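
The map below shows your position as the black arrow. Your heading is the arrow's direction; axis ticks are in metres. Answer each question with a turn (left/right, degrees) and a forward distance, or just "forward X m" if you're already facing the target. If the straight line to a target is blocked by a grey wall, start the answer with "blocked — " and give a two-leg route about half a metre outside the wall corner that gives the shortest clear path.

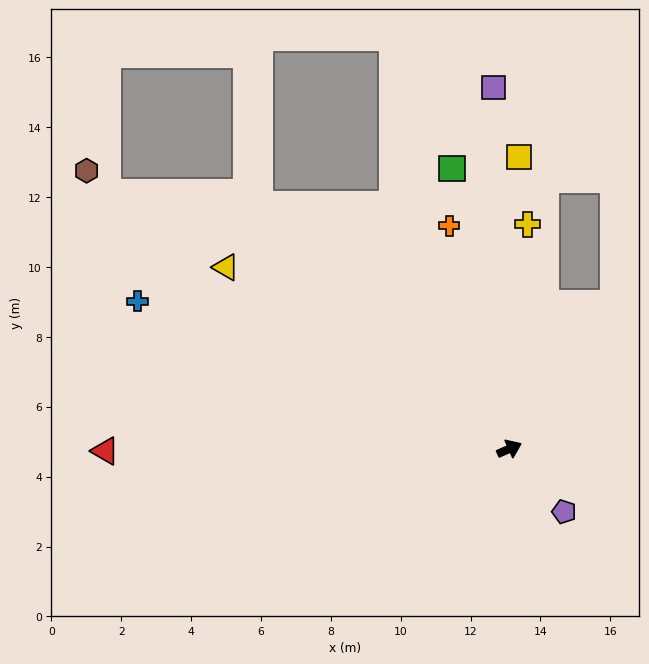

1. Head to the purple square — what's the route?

turn left 69°, forward 10.3 m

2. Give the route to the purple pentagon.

turn right 73°, forward 2.4 m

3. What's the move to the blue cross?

turn left 134°, forward 11.5 m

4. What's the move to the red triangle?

turn left 156°, forward 11.6 m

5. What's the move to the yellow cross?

turn left 61°, forward 6.4 m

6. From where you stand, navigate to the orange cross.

turn left 81°, forward 6.6 m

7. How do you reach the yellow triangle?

turn left 123°, forward 9.6 m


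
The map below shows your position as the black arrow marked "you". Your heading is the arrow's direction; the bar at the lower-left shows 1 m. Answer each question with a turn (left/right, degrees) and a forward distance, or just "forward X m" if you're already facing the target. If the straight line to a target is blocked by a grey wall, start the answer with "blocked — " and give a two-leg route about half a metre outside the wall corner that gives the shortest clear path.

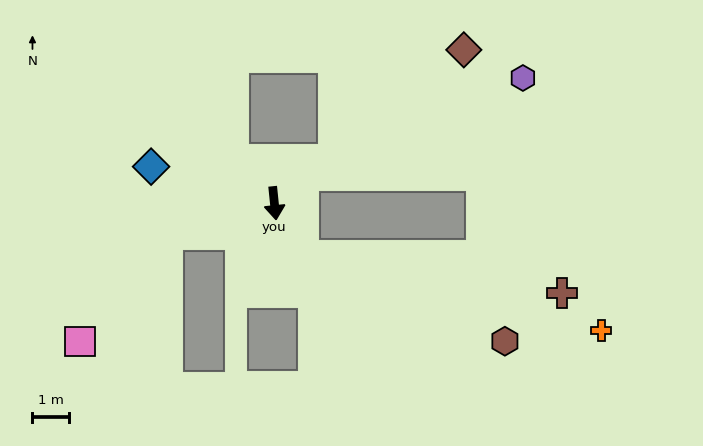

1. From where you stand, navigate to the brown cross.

blocked — turn left 24°, forward 1.6 m, then turn left 52°, forward 7.2 m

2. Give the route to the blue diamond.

turn right 112°, forward 3.5 m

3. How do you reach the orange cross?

blocked — turn left 24°, forward 1.6 m, then turn left 46°, forward 8.4 m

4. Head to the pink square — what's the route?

blocked — turn right 79°, forward 3.1 m, then turn left 34°, forward 3.8 m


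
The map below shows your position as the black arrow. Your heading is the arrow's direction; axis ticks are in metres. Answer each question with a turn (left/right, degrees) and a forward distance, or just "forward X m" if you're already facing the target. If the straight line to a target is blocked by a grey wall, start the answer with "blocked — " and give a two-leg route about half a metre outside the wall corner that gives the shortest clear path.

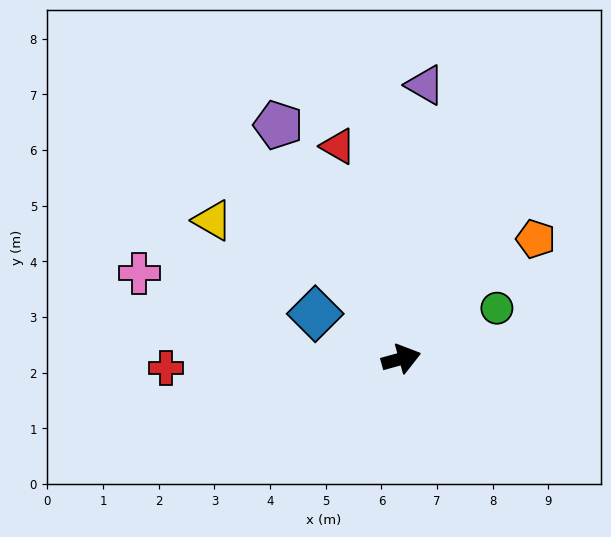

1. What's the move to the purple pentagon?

turn left 102°, forward 4.7 m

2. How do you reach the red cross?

turn left 167°, forward 4.2 m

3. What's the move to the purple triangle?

turn left 70°, forward 4.9 m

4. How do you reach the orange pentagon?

turn left 26°, forward 3.2 m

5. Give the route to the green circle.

turn left 12°, forward 1.9 m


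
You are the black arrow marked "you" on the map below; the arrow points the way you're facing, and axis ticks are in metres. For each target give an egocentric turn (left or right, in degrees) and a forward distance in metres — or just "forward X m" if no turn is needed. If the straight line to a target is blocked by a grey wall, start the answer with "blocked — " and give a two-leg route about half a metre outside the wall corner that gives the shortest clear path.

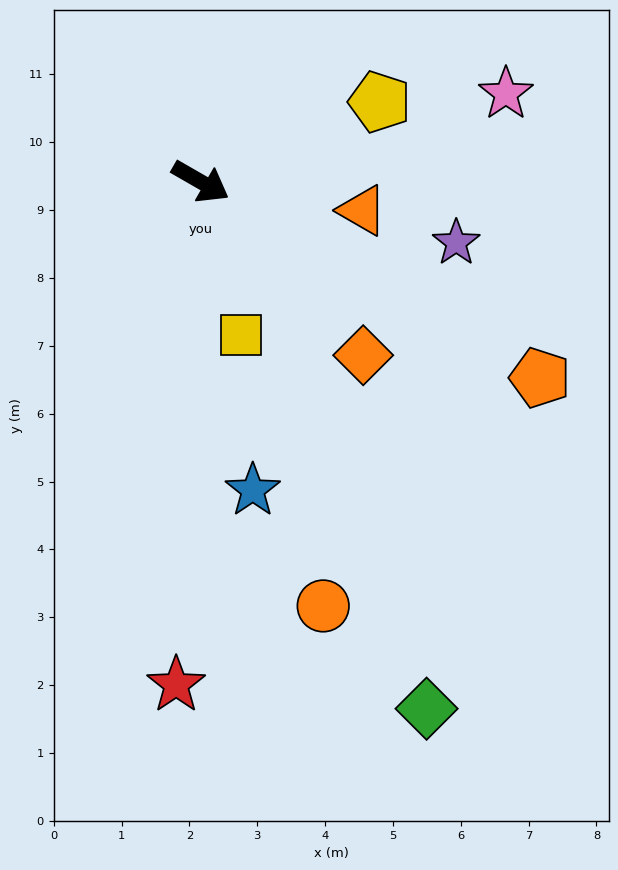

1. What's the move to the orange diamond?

turn right 17°, forward 3.5 m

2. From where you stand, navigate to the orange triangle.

turn left 20°, forward 2.4 m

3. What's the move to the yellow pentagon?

turn left 54°, forward 2.9 m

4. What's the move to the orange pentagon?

forward 5.8 m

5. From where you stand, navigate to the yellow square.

turn right 45°, forward 2.3 m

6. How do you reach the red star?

turn right 63°, forward 7.4 m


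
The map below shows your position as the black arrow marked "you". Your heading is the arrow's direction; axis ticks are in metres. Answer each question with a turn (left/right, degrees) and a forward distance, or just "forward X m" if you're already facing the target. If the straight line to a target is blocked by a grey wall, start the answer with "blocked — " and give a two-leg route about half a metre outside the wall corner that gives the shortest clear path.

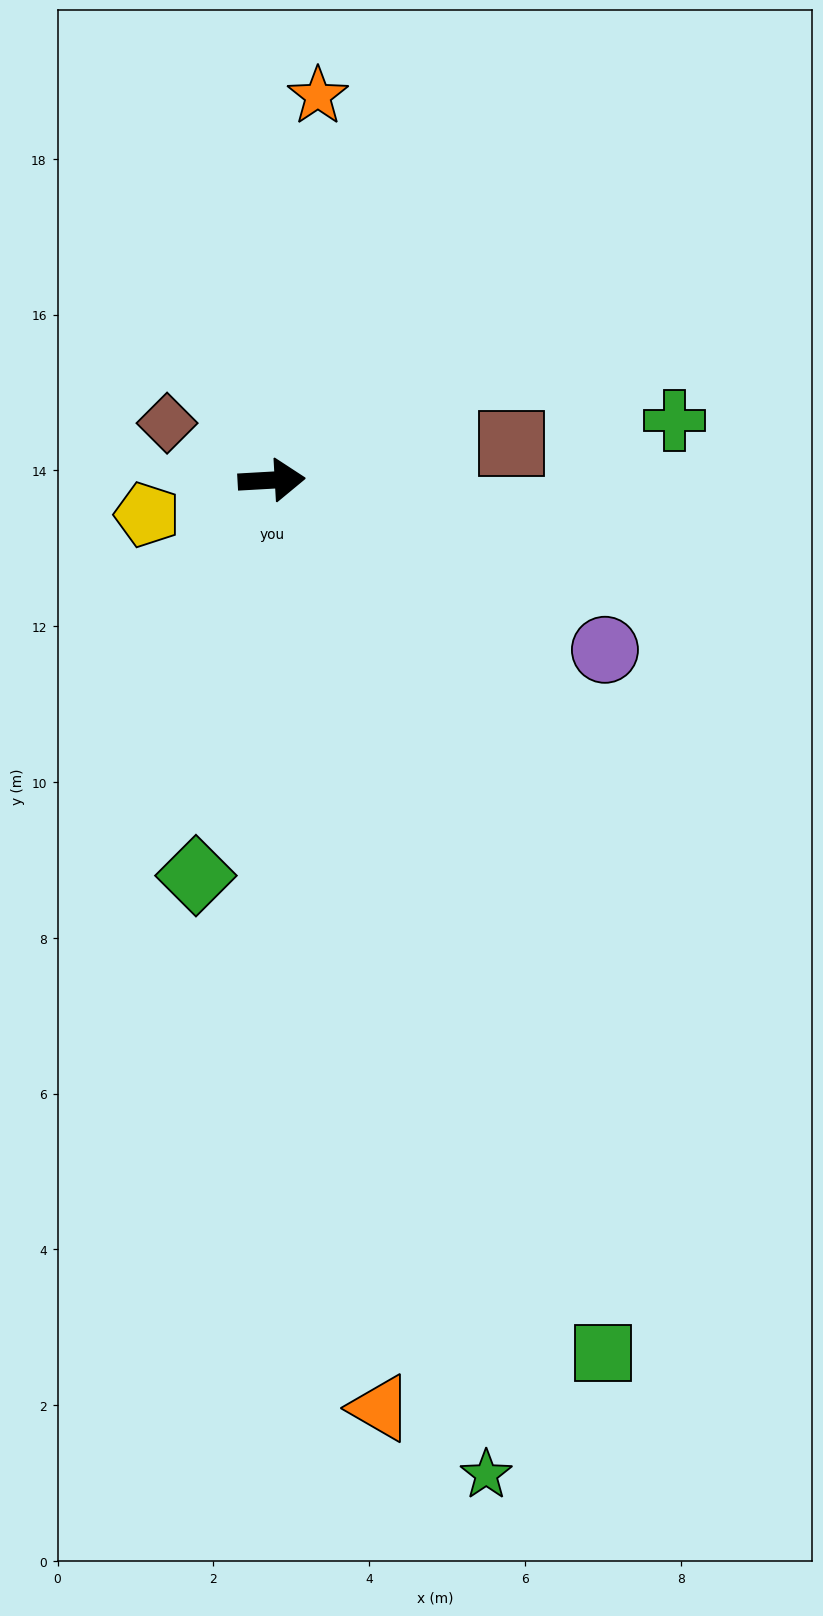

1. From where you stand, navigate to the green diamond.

turn right 104°, forward 5.2 m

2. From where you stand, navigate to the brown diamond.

turn left 148°, forward 1.5 m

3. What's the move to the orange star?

turn left 80°, forward 5.0 m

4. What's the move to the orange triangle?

turn right 87°, forward 12.0 m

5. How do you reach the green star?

turn right 81°, forward 13.1 m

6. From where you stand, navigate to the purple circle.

turn right 30°, forward 4.8 m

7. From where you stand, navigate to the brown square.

turn left 5°, forward 3.1 m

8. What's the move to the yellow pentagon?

turn right 168°, forward 1.7 m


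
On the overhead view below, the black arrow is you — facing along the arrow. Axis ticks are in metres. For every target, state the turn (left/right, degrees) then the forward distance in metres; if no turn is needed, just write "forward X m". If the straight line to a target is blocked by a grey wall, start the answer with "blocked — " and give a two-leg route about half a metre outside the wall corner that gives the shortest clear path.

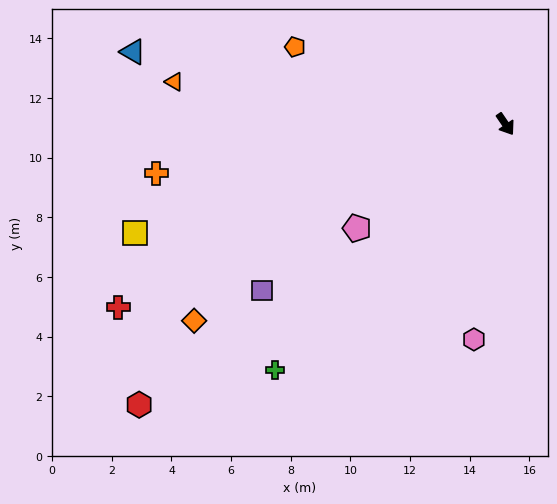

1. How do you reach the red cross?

turn right 99°, forward 14.4 m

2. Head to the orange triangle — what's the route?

turn right 132°, forward 11.2 m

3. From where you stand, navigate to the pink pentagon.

turn right 89°, forward 6.1 m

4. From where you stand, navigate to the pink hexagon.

turn right 43°, forward 7.3 m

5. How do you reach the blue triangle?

turn right 135°, forward 12.7 m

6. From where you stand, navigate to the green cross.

turn right 77°, forward 11.3 m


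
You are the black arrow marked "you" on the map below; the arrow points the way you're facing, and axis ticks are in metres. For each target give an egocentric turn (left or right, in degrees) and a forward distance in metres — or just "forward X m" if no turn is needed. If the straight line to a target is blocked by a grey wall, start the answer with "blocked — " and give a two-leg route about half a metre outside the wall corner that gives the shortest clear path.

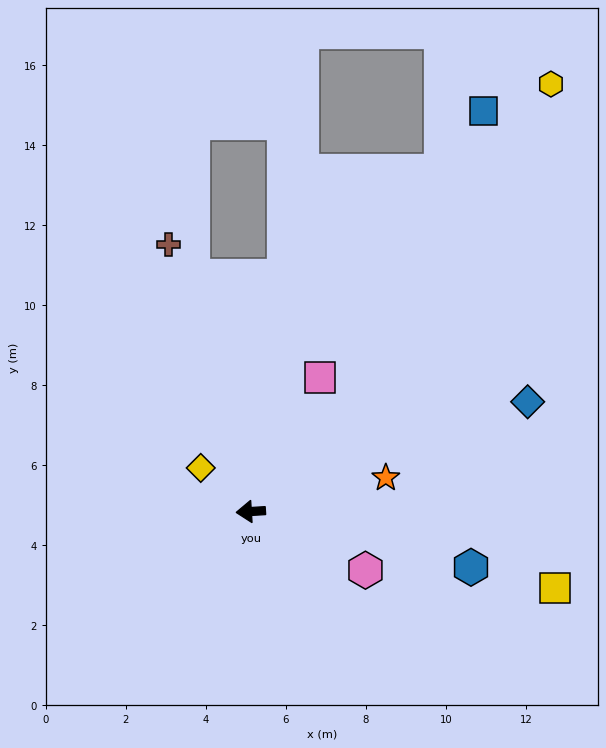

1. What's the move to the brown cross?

turn right 76°, forward 7.0 m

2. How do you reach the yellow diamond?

turn right 45°, forward 1.7 m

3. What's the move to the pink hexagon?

turn left 149°, forward 3.2 m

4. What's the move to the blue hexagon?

turn left 162°, forward 5.7 m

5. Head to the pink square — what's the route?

turn right 121°, forward 3.8 m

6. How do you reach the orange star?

turn right 170°, forward 3.5 m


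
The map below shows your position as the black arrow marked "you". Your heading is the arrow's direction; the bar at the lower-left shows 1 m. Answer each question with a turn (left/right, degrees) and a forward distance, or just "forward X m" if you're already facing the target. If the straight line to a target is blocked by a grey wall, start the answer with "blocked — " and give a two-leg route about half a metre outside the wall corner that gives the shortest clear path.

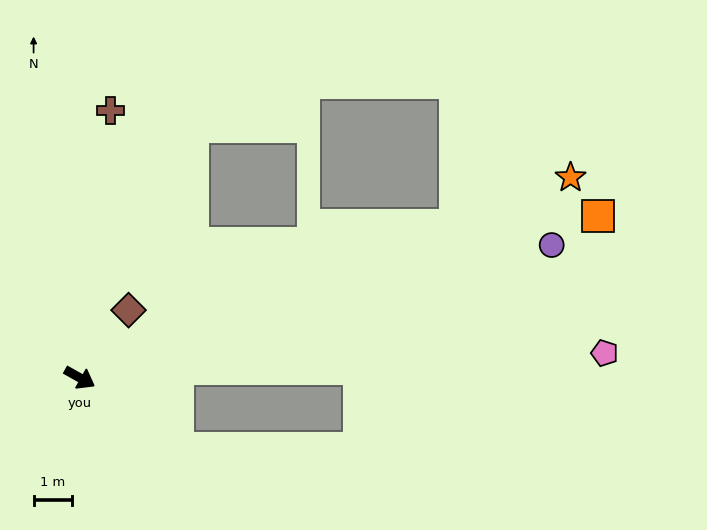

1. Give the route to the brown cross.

turn left 113°, forward 6.9 m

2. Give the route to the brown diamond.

turn left 84°, forward 2.2 m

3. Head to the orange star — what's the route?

turn left 52°, forward 13.7 m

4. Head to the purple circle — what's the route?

turn left 45°, forward 12.7 m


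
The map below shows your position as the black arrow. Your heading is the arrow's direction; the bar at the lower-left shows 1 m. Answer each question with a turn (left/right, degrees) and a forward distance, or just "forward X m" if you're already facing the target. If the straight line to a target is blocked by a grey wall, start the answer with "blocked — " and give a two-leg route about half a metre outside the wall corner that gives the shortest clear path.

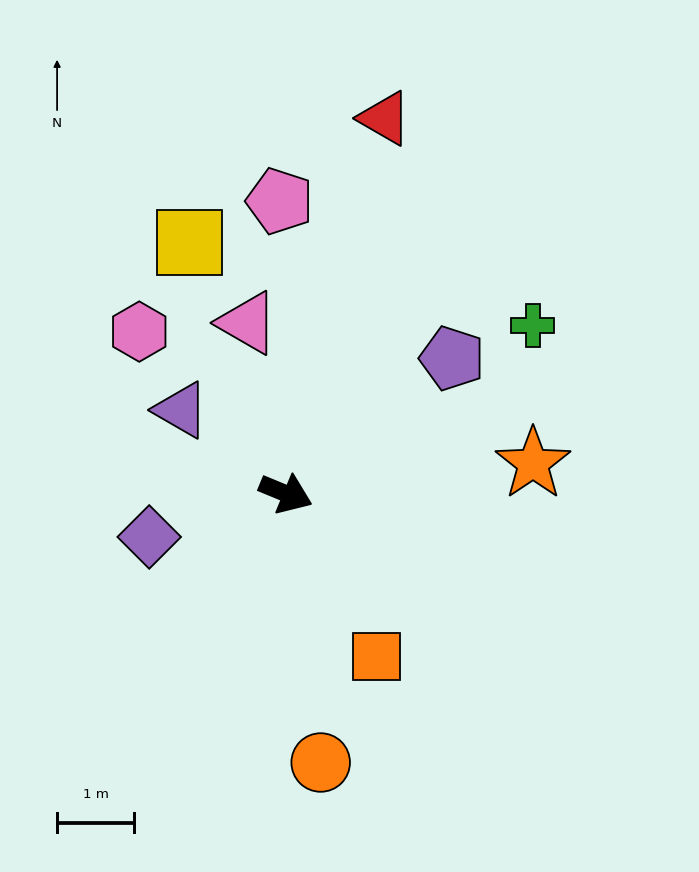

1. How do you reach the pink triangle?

turn left 125°, forward 2.3 m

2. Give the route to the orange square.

turn right 38°, forward 2.4 m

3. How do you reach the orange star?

turn left 29°, forward 3.2 m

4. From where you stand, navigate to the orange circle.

turn right 60°, forward 3.5 m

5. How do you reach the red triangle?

turn left 98°, forward 5.0 m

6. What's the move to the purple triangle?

turn left 164°, forward 1.7 m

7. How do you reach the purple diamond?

turn right 140°, forward 1.9 m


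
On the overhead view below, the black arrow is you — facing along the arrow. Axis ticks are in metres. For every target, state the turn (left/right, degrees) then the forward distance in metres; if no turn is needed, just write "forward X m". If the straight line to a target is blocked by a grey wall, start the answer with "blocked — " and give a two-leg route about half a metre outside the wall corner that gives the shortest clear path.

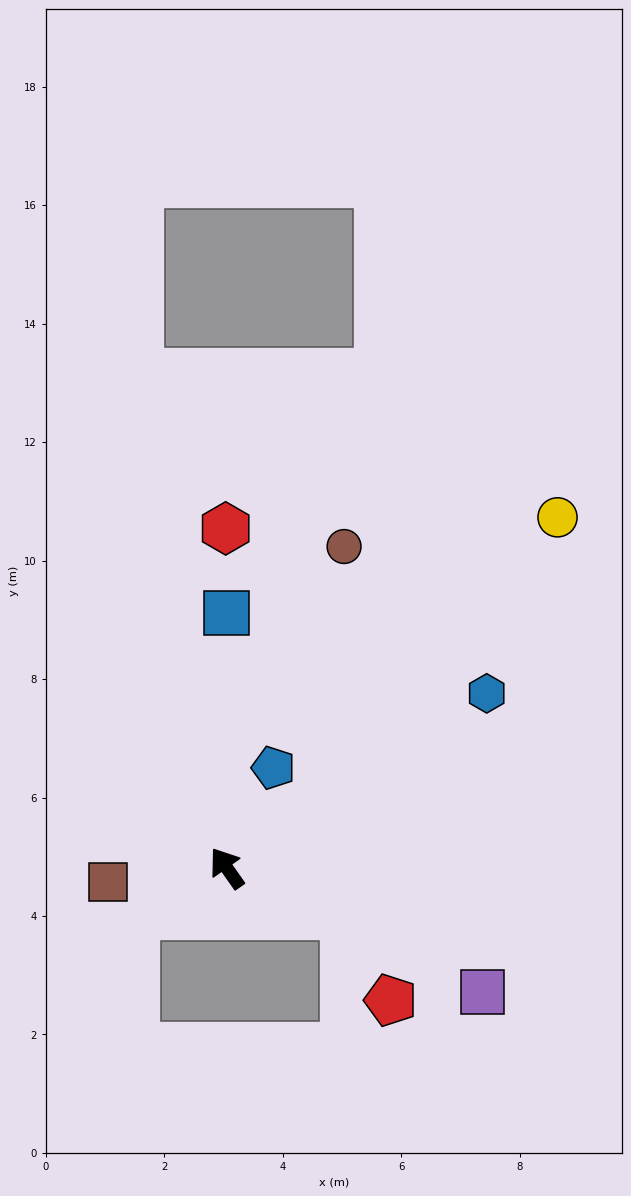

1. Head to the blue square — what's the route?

turn right 35°, forward 4.3 m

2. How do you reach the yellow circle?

turn right 78°, forward 8.1 m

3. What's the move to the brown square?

turn left 62°, forward 2.0 m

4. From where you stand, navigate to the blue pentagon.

turn right 60°, forward 1.9 m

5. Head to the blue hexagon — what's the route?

turn right 91°, forward 5.3 m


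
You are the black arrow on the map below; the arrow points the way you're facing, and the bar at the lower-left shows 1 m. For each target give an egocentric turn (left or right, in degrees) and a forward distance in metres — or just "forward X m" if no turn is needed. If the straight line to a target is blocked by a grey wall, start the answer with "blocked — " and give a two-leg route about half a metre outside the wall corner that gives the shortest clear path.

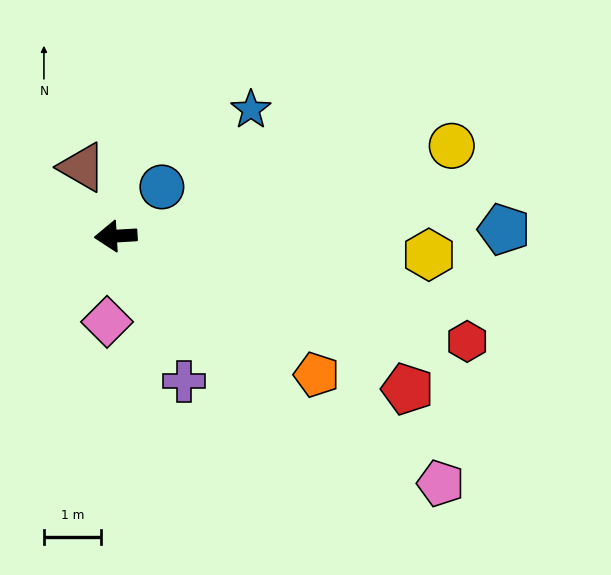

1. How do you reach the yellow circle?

turn right 168°, forward 6.1 m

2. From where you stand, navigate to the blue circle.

turn right 137°, forward 1.2 m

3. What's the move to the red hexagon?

turn left 160°, forward 6.4 m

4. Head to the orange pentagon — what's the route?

turn left 142°, forward 4.3 m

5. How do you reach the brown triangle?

turn right 67°, forward 1.3 m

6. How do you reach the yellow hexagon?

turn left 173°, forward 5.5 m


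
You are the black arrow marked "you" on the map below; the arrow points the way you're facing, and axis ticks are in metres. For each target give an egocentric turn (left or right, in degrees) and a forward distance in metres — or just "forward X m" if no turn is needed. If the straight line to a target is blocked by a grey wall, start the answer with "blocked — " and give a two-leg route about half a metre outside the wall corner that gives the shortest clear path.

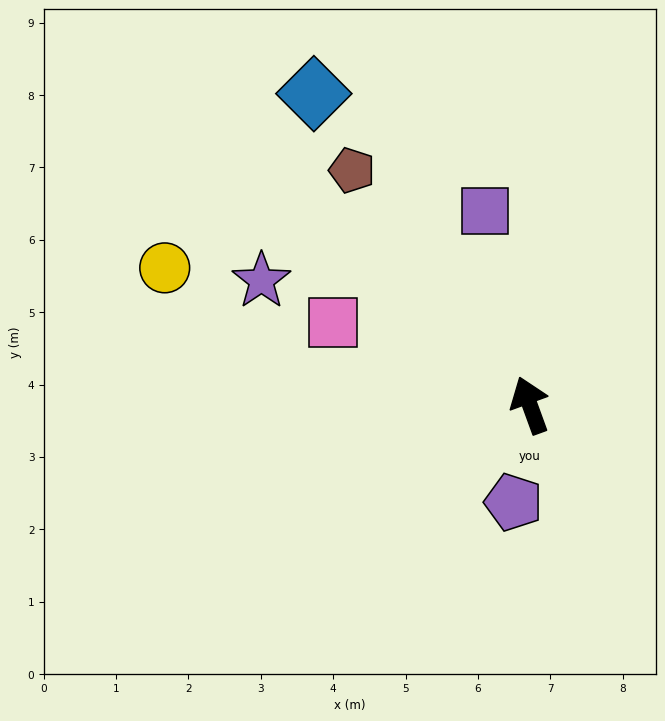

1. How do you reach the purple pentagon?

turn left 150°, forward 1.4 m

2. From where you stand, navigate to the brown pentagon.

turn left 17°, forward 4.1 m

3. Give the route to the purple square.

turn right 7°, forward 2.8 m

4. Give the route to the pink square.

turn left 47°, forward 3.0 m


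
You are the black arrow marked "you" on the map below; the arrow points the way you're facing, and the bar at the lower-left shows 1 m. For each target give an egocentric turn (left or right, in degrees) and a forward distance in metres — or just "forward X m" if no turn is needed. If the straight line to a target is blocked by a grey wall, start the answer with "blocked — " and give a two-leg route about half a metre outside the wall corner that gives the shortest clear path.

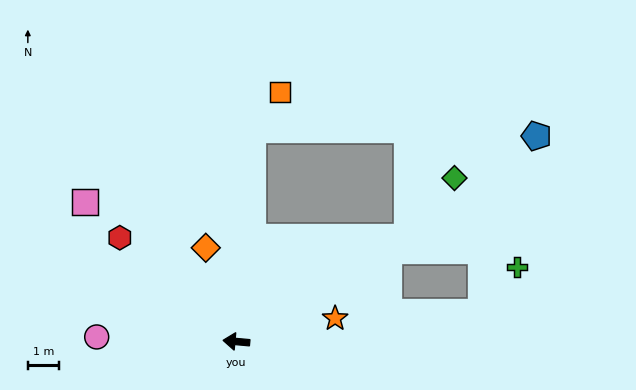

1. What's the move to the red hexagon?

turn right 37°, forward 4.9 m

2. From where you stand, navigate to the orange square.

blocked — turn right 89°, forward 6.7 m, then turn right 32°, forward 1.5 m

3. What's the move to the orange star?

turn right 162°, forward 3.2 m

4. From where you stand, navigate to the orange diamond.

turn right 67°, forward 3.1 m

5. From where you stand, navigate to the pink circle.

turn left 3°, forward 4.4 m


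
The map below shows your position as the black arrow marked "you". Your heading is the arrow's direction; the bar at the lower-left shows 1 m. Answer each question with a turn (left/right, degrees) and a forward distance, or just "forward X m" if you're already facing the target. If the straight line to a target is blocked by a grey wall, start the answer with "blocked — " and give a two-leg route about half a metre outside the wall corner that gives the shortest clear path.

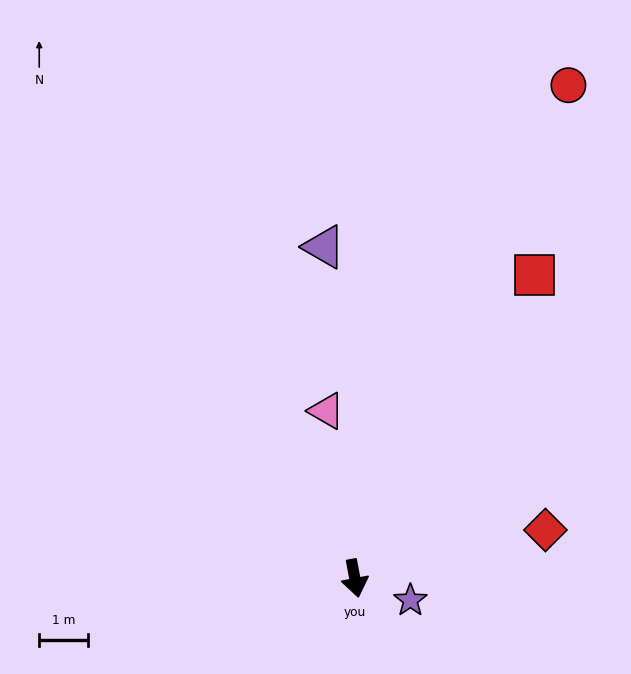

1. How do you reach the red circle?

turn left 146°, forward 10.9 m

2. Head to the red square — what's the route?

turn left 139°, forward 7.2 m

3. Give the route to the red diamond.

turn left 94°, forward 4.0 m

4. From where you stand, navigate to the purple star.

turn left 58°, forward 1.2 m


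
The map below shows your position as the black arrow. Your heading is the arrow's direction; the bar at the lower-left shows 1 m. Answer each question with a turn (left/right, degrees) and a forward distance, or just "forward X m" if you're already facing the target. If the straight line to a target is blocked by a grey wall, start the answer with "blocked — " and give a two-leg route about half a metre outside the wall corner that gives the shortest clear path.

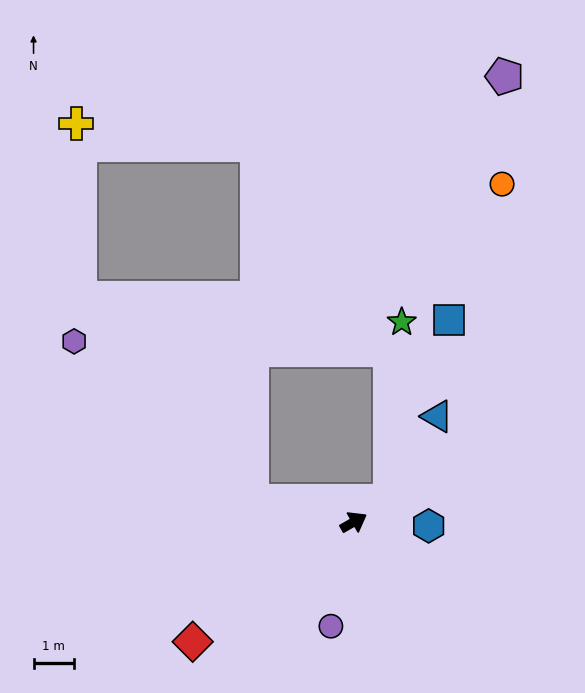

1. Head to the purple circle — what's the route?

turn right 132°, forward 2.7 m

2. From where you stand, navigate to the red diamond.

turn right 173°, forward 5.0 m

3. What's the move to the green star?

blocked — forward 1.1 m, then turn left 57°, forward 4.5 m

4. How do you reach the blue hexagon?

turn right 33°, forward 1.9 m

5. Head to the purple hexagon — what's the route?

blocked — turn left 139°, forward 2.6 m, then turn right 31°, forward 6.0 m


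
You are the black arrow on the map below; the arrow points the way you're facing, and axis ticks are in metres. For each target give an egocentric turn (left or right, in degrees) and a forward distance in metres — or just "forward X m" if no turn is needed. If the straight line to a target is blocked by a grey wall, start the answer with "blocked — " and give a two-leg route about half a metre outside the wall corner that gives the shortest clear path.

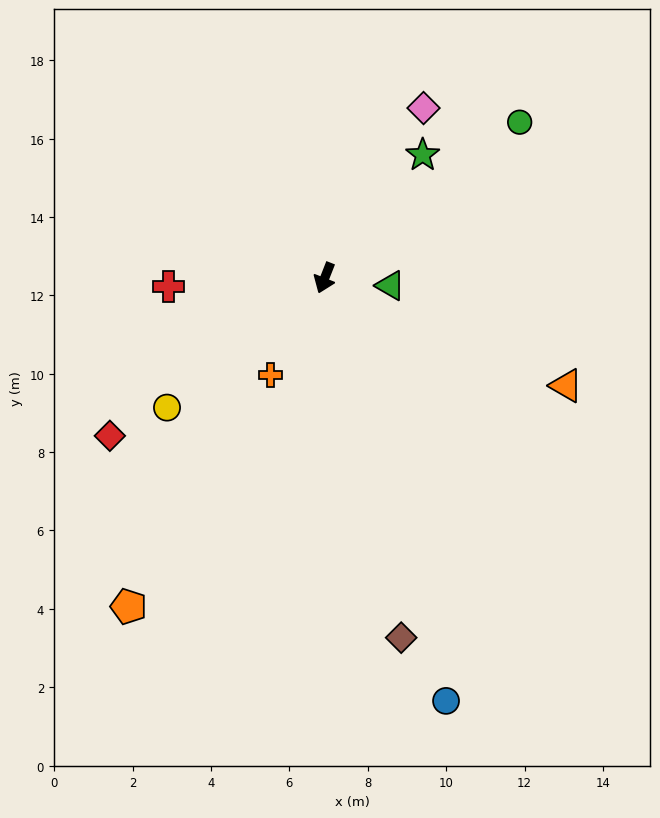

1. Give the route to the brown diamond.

turn left 33°, forward 9.4 m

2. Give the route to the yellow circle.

turn right 29°, forward 5.2 m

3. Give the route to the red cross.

turn right 65°, forward 4.0 m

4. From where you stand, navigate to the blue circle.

turn left 37°, forward 11.2 m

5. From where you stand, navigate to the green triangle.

turn left 105°, forward 1.7 m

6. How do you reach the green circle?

turn left 150°, forward 6.4 m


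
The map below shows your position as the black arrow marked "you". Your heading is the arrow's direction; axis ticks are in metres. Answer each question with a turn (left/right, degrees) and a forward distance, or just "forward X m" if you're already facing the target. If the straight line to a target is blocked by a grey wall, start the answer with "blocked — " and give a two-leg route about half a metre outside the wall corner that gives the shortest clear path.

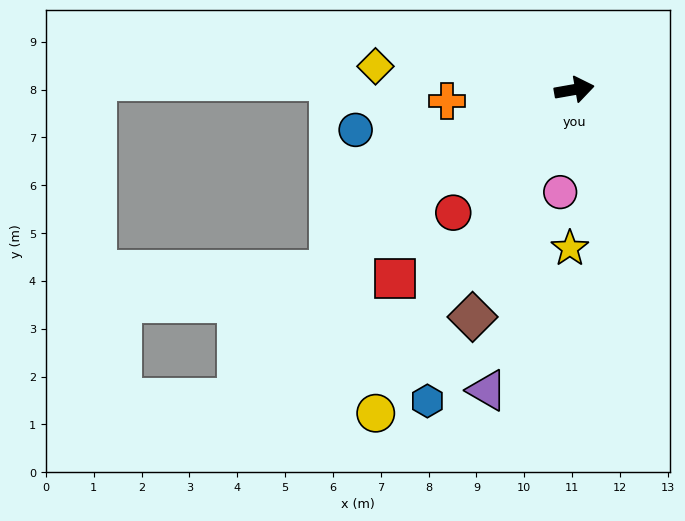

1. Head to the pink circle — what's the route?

turn right 108°, forward 2.2 m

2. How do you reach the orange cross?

turn left 175°, forward 2.7 m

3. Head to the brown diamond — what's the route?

turn right 124°, forward 5.2 m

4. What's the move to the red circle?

turn right 145°, forward 3.6 m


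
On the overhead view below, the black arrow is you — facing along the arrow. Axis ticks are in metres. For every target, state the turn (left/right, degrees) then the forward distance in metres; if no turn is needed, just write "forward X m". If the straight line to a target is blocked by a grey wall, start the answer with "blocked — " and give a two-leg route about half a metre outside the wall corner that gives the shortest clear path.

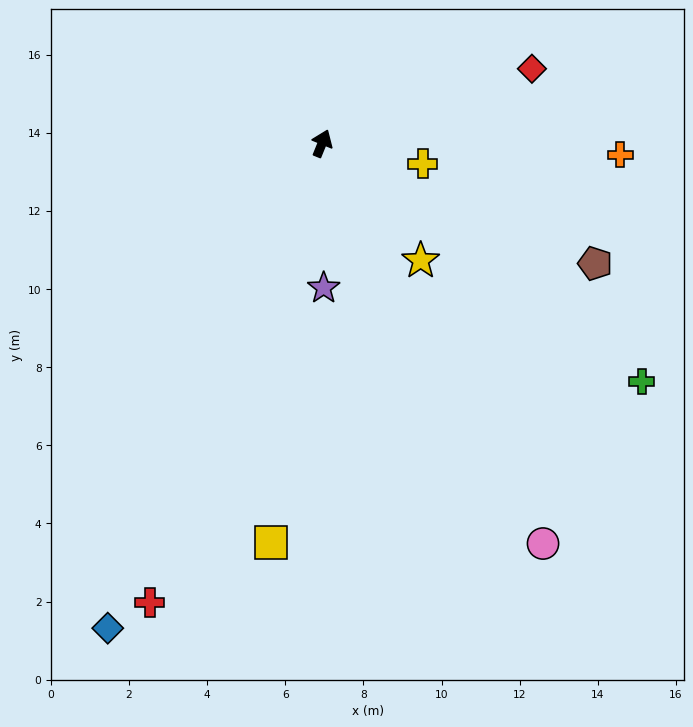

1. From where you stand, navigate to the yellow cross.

turn right 79°, forward 2.6 m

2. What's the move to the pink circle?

turn right 129°, forward 11.7 m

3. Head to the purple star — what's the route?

turn right 157°, forward 3.7 m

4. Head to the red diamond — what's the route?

turn right 48°, forward 5.7 m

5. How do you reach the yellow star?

turn right 118°, forward 3.9 m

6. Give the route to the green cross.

turn right 105°, forward 10.2 m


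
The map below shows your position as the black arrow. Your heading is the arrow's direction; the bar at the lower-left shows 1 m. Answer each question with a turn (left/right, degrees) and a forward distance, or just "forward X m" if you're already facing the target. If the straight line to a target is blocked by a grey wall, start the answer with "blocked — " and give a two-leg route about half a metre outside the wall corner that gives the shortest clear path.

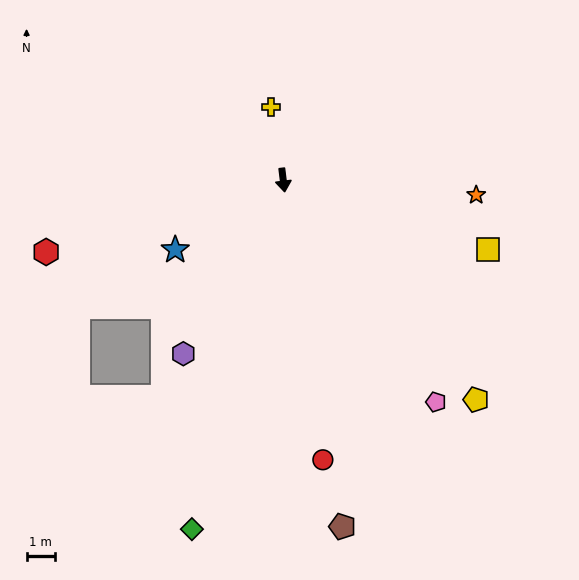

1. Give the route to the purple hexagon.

turn right 37°, forward 7.1 m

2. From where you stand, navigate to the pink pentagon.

turn left 28°, forward 9.5 m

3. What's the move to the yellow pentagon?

turn left 34°, forward 10.3 m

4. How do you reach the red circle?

forward 10.0 m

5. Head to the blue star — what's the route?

turn right 64°, forward 4.5 m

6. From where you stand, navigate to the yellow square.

turn left 64°, forward 7.6 m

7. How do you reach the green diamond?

turn right 22°, forward 12.7 m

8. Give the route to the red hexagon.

turn right 80°, forward 8.7 m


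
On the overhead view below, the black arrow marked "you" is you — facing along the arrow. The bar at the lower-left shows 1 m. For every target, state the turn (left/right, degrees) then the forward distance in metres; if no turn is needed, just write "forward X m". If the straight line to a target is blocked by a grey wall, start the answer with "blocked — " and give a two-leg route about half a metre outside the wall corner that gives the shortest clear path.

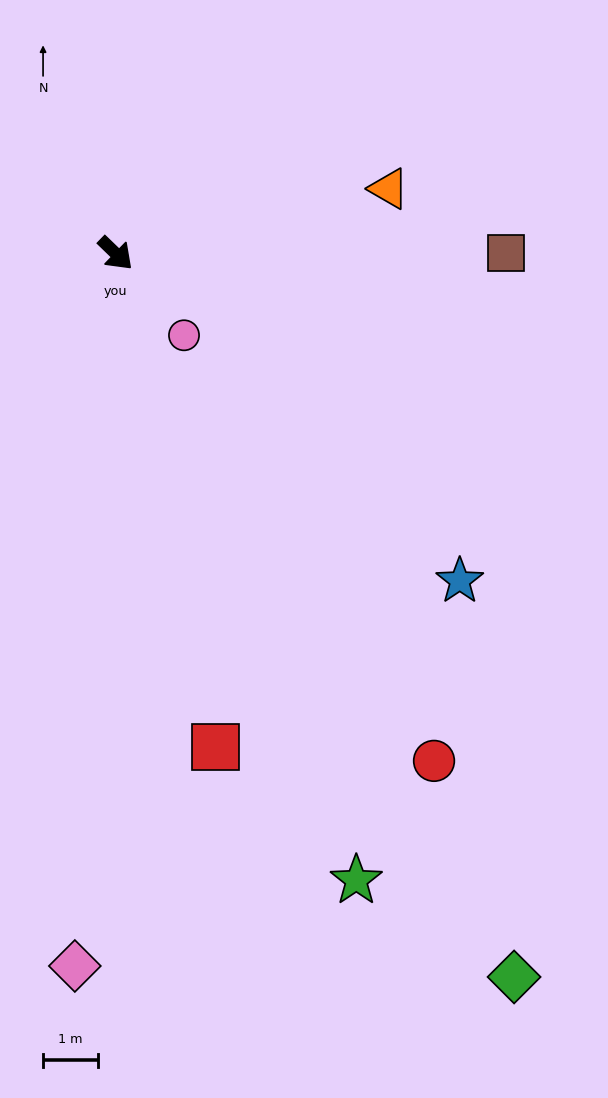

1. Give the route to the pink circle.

turn right 6°, forward 1.9 m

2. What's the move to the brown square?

turn left 44°, forward 7.1 m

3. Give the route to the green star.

turn right 25°, forward 12.3 m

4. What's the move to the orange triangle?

turn left 57°, forward 5.1 m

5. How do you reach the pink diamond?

turn right 49°, forward 13.0 m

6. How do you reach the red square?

turn right 35°, forward 9.2 m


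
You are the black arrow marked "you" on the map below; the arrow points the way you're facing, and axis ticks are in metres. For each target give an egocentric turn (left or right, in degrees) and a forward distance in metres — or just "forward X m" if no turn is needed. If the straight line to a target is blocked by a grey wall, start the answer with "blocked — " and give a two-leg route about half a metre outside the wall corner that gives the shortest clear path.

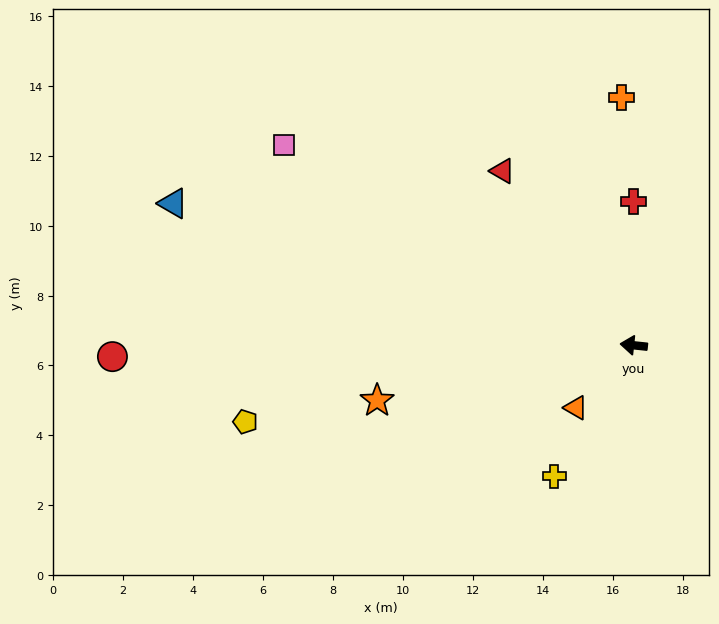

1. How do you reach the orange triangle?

turn left 53°, forward 2.4 m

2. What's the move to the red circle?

turn left 7°, forward 14.9 m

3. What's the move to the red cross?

turn right 84°, forward 4.1 m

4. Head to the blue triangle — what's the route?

turn right 11°, forward 13.8 m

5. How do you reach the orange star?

turn left 18°, forward 7.5 m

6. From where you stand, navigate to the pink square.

turn right 24°, forward 11.5 m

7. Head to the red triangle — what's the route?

turn right 47°, forward 6.2 m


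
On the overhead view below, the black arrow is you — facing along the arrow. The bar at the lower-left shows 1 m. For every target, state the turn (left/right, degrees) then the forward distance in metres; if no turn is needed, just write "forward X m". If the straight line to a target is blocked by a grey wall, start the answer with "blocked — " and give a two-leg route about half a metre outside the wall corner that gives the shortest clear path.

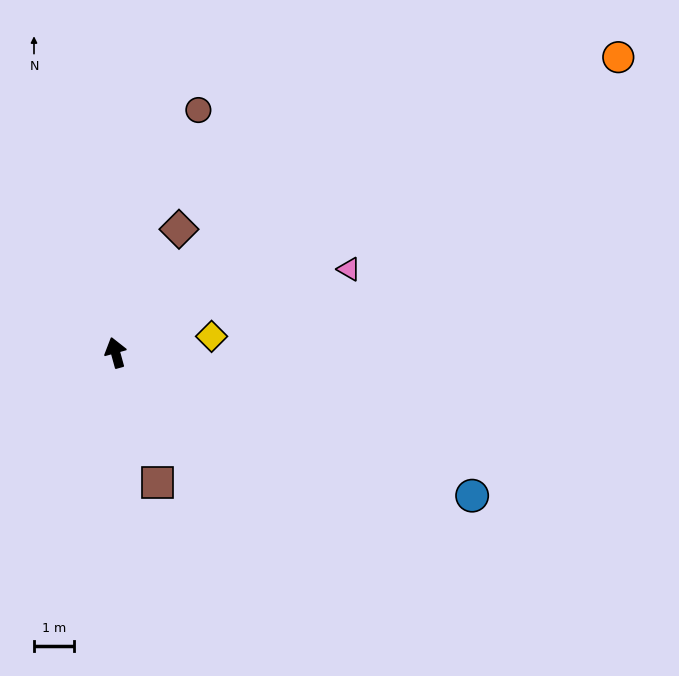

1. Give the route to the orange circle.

turn right 75°, forward 14.6 m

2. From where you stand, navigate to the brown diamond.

turn right 43°, forward 3.5 m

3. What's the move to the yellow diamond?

turn right 96°, forward 2.4 m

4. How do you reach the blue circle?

turn right 127°, forward 9.6 m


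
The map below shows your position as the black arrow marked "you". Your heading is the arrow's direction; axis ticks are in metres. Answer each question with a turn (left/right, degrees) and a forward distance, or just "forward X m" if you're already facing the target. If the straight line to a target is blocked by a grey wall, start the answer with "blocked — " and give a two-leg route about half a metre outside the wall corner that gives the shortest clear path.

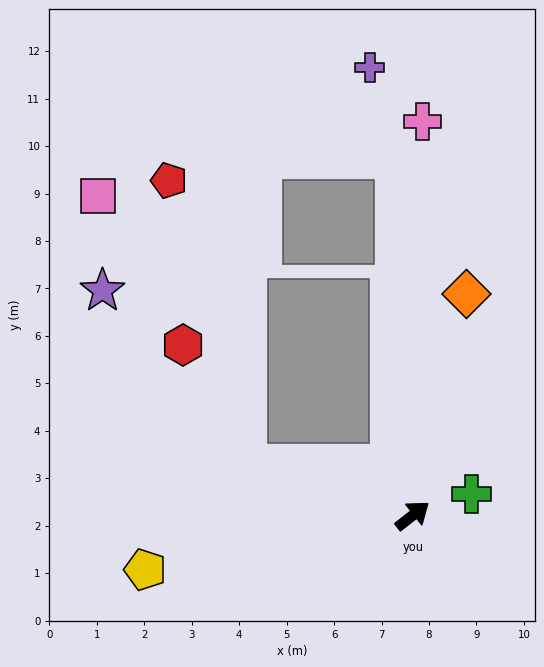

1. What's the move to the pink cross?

turn left 50°, forward 8.3 m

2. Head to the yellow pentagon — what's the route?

turn left 153°, forward 5.7 m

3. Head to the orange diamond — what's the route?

turn left 38°, forward 4.8 m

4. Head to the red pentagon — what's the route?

blocked — turn left 125°, forward 3.7 m, then turn right 58°, forward 6.2 m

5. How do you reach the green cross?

turn right 18°, forward 1.3 m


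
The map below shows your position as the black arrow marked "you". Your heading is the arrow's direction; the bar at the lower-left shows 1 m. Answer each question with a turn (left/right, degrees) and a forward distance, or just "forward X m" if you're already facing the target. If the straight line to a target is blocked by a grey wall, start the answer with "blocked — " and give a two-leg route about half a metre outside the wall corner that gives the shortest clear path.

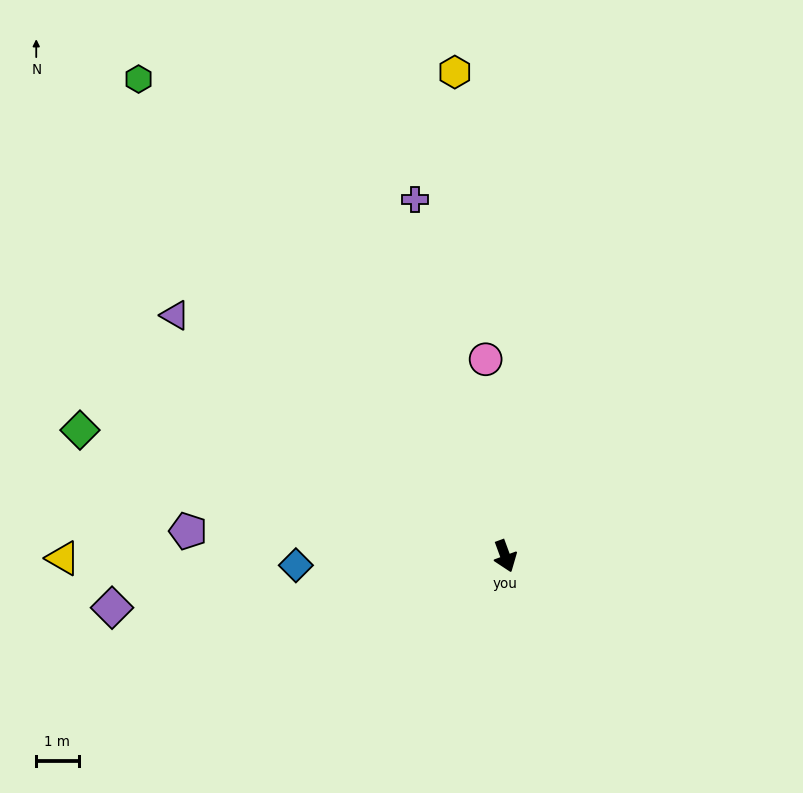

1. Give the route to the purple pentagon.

turn right 115°, forward 7.5 m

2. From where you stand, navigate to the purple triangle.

turn right 146°, forward 9.7 m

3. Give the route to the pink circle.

turn left 166°, forward 4.7 m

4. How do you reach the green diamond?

turn right 127°, forward 10.5 m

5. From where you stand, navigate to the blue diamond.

turn right 108°, forward 5.0 m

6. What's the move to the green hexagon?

turn right 163°, forward 14.2 m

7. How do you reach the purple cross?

turn left 174°, forward 8.7 m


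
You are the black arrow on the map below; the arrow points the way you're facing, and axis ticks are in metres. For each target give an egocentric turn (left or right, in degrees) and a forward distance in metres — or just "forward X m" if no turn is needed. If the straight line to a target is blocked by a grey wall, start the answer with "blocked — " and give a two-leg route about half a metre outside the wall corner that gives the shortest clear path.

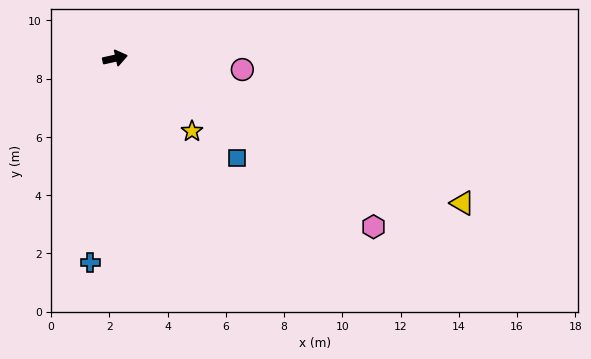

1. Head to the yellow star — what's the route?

turn right 56°, forward 3.6 m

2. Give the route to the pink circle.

turn right 17°, forward 4.4 m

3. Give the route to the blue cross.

turn right 109°, forward 7.1 m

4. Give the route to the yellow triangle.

turn right 35°, forward 12.9 m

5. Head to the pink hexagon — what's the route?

turn right 45°, forward 10.6 m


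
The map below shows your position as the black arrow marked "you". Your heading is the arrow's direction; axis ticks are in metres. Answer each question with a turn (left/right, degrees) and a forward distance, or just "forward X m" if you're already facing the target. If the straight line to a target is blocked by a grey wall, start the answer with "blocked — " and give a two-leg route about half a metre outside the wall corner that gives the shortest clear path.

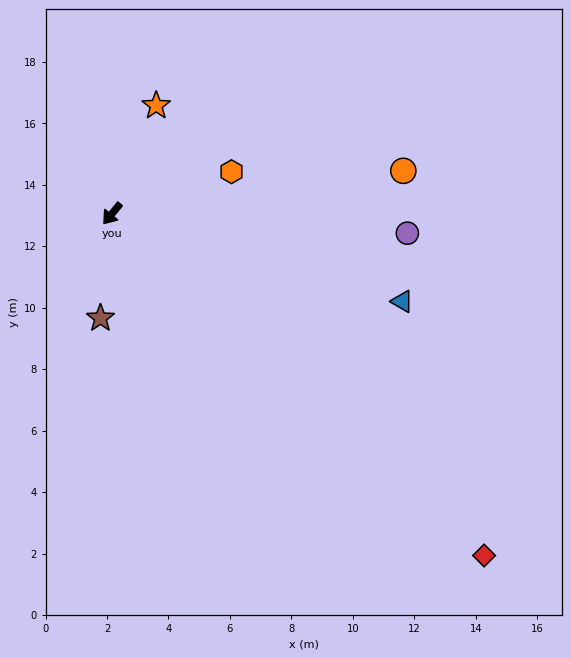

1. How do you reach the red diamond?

turn left 87°, forward 16.4 m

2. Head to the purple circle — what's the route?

turn left 126°, forward 9.6 m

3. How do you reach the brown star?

turn left 33°, forward 3.4 m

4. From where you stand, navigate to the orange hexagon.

turn left 149°, forward 4.1 m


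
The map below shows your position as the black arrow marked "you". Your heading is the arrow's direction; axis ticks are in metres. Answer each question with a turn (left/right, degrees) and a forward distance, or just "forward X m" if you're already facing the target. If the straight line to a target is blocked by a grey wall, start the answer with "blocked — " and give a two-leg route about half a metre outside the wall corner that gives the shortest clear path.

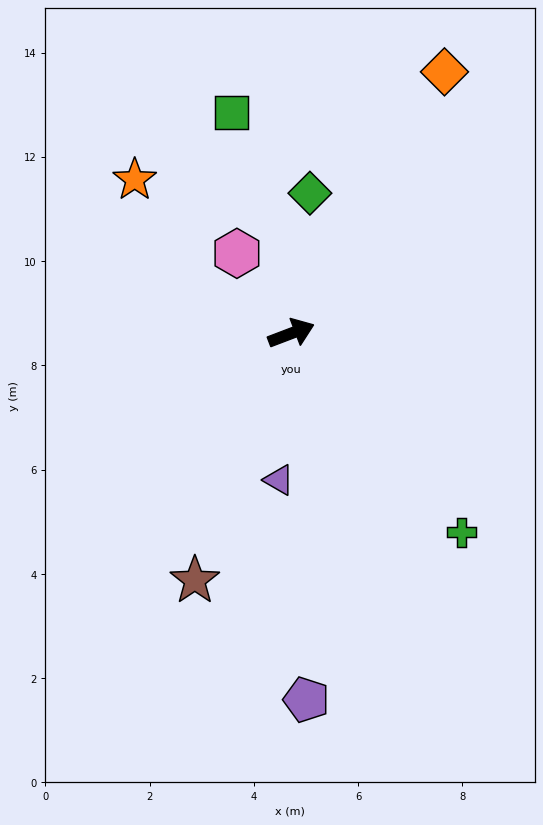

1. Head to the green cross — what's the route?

turn right 70°, forward 5.0 m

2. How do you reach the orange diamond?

turn left 39°, forward 5.8 m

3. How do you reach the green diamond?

turn left 62°, forward 2.7 m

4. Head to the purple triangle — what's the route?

turn right 116°, forward 2.8 m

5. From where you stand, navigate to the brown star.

turn right 132°, forward 5.1 m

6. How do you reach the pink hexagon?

turn left 103°, forward 1.9 m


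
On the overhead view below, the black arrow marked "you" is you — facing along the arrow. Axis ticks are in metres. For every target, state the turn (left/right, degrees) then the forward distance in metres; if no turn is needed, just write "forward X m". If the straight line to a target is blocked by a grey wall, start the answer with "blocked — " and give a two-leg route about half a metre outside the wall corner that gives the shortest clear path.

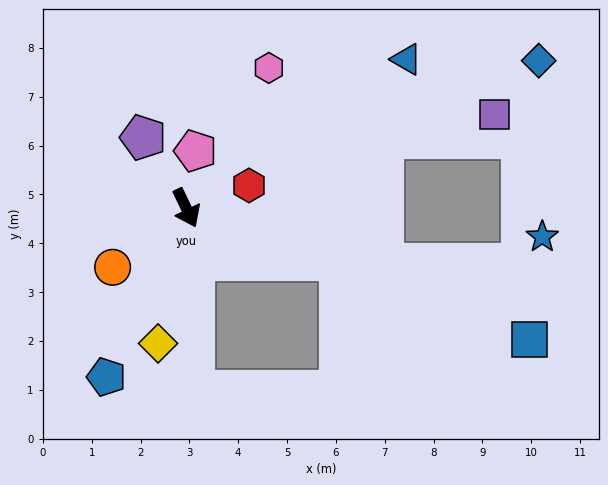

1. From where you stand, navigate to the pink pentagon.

turn left 145°, forward 1.2 m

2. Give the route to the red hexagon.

turn left 84°, forward 1.4 m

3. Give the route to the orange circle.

turn right 77°, forward 1.9 m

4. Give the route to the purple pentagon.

turn right 174°, forward 1.7 m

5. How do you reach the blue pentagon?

turn right 51°, forward 3.8 m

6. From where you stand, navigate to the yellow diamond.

turn right 37°, forward 2.8 m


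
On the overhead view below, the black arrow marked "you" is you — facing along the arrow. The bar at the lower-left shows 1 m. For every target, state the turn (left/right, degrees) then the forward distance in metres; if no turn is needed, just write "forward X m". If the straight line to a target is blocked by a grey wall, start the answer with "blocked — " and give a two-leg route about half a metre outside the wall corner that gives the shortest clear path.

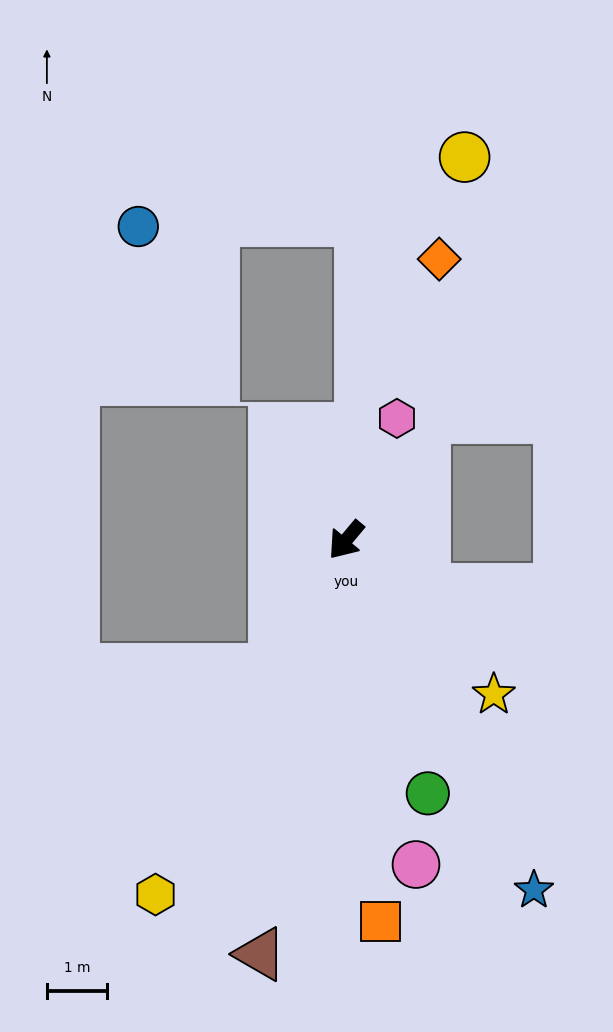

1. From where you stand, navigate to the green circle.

turn left 58°, forward 4.4 m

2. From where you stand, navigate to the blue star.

turn left 68°, forward 6.6 m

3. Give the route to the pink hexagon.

turn right 163°, forward 2.2 m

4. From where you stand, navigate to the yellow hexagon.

turn left 12°, forward 6.7 m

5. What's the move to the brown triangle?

turn left 28°, forward 7.0 m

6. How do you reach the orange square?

turn left 45°, forward 6.4 m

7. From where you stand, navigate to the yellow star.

turn left 84°, forward 3.6 m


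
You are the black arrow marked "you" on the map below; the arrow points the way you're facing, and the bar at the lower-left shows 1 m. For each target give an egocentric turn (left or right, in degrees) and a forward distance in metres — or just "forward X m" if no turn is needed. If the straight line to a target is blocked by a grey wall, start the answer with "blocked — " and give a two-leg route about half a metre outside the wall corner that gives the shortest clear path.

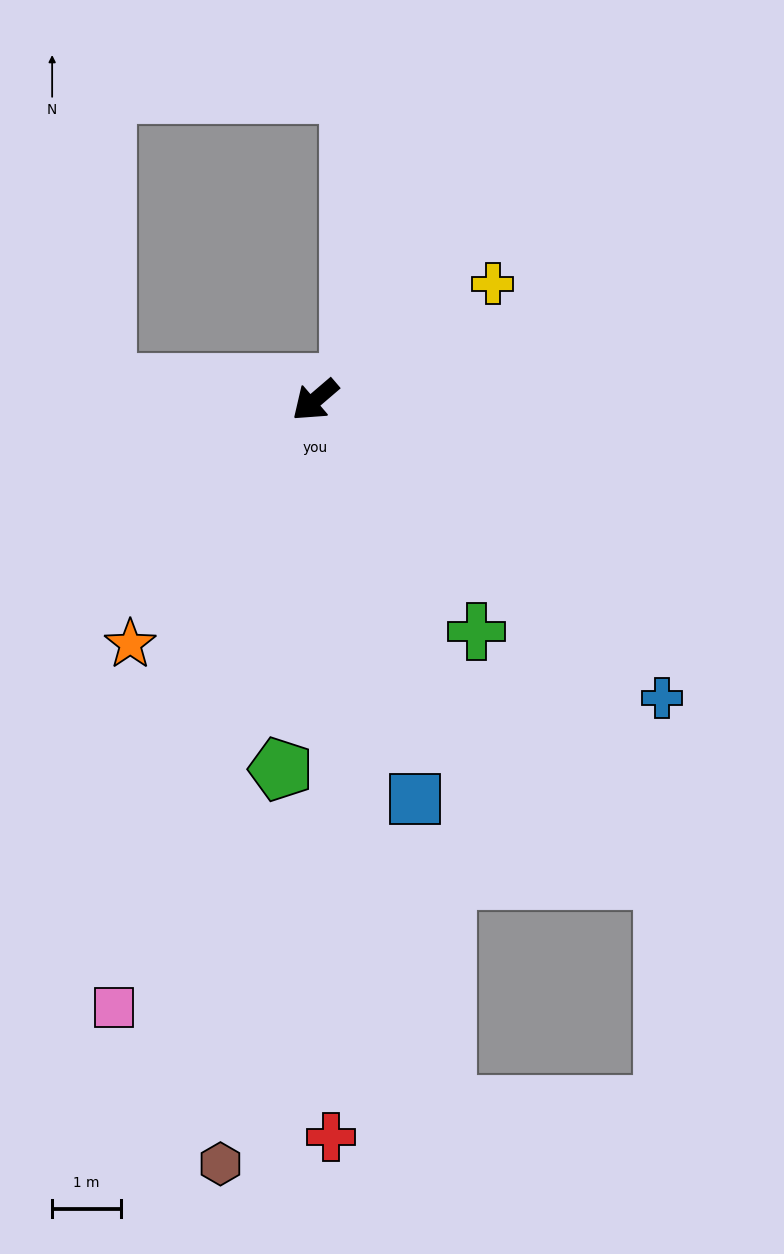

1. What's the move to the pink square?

turn left 31°, forward 9.3 m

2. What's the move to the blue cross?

turn left 99°, forward 6.6 m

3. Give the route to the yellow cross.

turn left 173°, forward 3.1 m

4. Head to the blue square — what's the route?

turn left 64°, forward 6.0 m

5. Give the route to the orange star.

turn left 12°, forward 4.5 m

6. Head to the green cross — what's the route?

turn left 84°, forward 4.1 m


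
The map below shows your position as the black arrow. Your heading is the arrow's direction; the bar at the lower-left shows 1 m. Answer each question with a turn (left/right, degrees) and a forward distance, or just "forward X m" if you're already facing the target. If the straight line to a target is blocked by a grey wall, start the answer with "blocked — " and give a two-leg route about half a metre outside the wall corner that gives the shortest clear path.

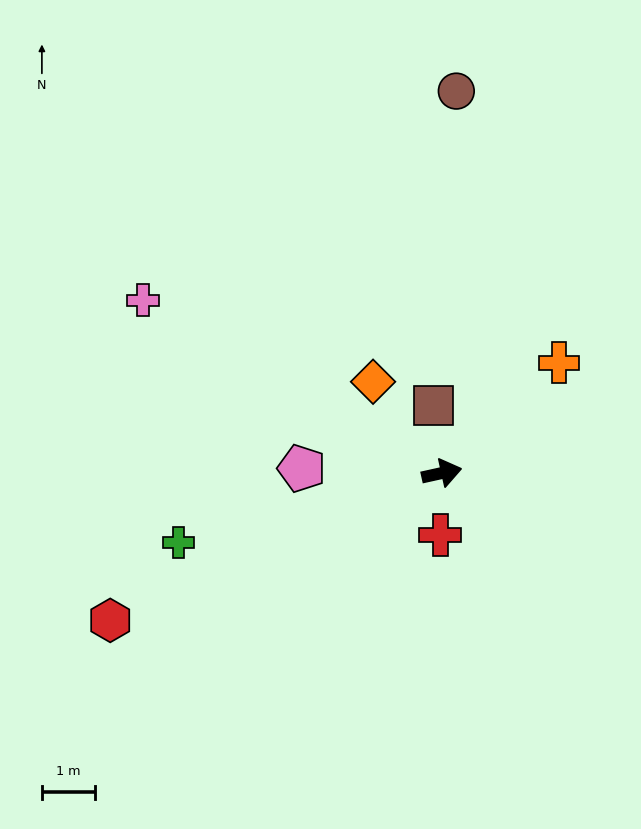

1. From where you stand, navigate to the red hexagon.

turn right 169°, forward 6.9 m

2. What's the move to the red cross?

turn right 104°, forward 1.2 m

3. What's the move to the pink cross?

turn left 137°, forward 6.5 m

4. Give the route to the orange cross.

turn left 31°, forward 3.1 m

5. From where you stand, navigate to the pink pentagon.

turn left 166°, forward 2.7 m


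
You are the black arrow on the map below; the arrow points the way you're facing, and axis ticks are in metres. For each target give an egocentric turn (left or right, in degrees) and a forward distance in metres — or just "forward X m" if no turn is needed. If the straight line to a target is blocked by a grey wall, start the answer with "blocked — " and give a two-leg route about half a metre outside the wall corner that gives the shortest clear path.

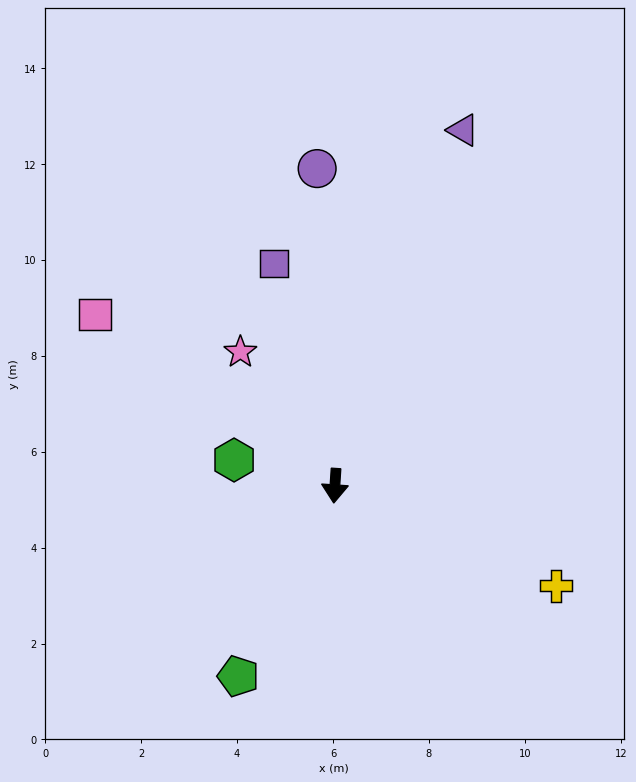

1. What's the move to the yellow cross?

turn left 69°, forward 5.1 m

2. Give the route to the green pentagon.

turn right 23°, forward 4.5 m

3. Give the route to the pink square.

turn right 122°, forward 6.1 m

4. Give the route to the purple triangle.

turn left 164°, forward 7.9 m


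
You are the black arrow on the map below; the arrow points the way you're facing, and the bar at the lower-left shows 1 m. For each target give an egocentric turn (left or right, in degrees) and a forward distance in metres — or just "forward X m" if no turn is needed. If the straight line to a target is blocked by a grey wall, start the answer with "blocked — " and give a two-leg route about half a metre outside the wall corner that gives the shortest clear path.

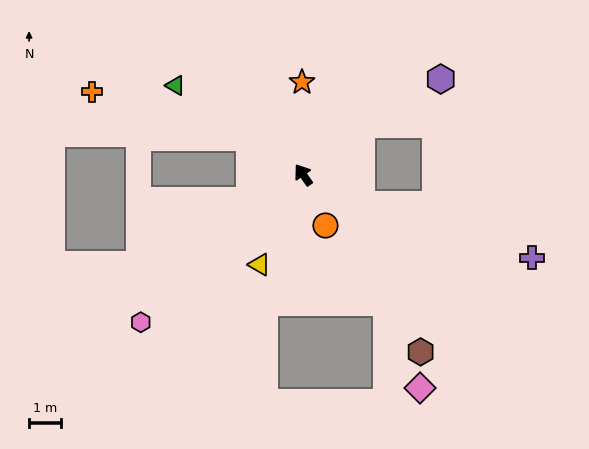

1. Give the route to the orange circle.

turn left 169°, forward 1.8 m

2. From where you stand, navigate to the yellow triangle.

turn left 119°, forward 3.2 m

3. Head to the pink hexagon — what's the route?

turn left 97°, forward 6.9 m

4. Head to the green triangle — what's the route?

turn left 20°, forward 4.9 m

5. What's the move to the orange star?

turn right 34°, forward 2.9 m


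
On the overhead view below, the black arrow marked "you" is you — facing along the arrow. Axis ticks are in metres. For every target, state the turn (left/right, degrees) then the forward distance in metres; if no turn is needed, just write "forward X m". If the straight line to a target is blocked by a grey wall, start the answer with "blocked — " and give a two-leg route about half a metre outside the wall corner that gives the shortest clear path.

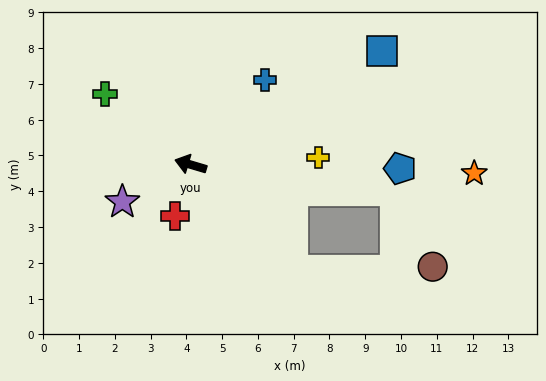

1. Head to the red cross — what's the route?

turn left 90°, forward 1.5 m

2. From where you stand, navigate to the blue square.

turn right 133°, forward 6.2 m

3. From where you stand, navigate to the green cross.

turn right 23°, forward 3.1 m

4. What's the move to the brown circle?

blocked — turn right 171°, forward 5.8 m, then turn right 56°, forward 2.4 m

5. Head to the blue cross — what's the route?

turn right 115°, forward 3.1 m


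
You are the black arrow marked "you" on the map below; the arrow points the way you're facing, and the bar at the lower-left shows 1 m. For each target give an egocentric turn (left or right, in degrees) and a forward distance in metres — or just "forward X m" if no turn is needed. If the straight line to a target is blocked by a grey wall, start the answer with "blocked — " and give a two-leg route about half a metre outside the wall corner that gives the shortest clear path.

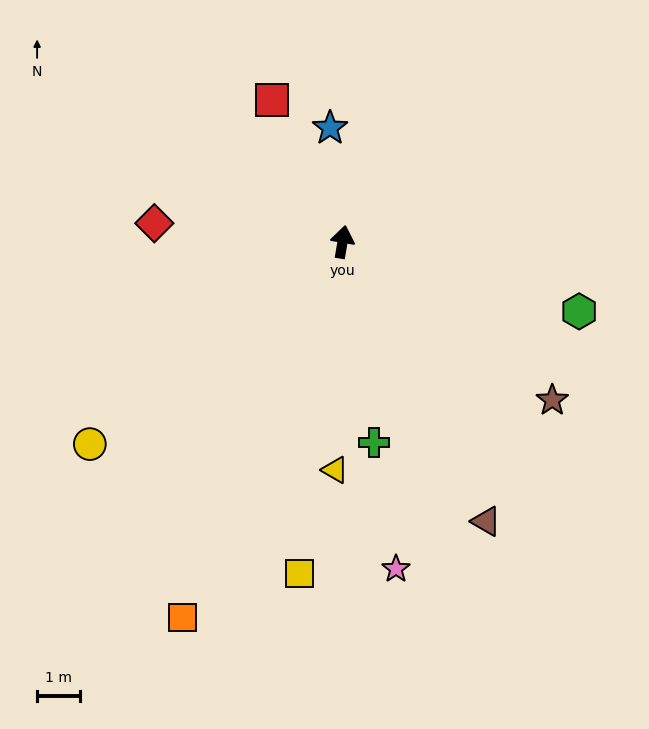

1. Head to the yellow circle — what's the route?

turn left 138°, forward 7.5 m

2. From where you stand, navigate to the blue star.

turn left 16°, forward 2.7 m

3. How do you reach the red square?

turn left 36°, forward 3.7 m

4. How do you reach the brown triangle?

turn right 143°, forward 7.3 m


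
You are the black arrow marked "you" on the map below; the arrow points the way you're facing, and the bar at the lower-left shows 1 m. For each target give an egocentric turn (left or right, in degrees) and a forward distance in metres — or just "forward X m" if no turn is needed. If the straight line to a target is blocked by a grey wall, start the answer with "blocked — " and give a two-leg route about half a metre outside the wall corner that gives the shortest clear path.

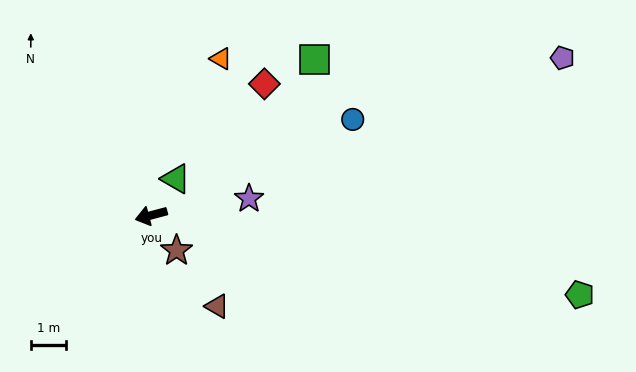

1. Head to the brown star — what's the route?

turn left 111°, forward 1.2 m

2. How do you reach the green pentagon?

turn left 155°, forward 12.3 m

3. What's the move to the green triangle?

turn right 139°, forward 1.2 m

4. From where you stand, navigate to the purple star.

turn left 175°, forward 2.8 m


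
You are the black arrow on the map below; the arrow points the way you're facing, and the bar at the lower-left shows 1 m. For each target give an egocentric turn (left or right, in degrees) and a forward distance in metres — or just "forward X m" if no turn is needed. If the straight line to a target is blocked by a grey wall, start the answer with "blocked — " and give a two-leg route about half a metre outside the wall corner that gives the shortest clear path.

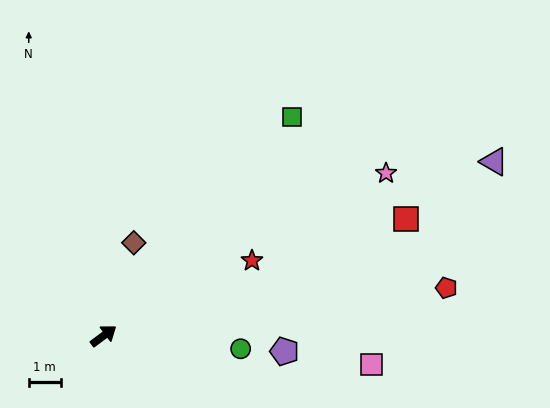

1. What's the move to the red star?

turn right 10°, forward 5.2 m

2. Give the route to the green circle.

turn right 42°, forward 4.3 m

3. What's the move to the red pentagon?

turn right 29°, forward 10.8 m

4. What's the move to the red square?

turn right 16°, forward 10.1 m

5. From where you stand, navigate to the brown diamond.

turn left 35°, forward 3.0 m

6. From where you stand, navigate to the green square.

turn left 13°, forward 9.0 m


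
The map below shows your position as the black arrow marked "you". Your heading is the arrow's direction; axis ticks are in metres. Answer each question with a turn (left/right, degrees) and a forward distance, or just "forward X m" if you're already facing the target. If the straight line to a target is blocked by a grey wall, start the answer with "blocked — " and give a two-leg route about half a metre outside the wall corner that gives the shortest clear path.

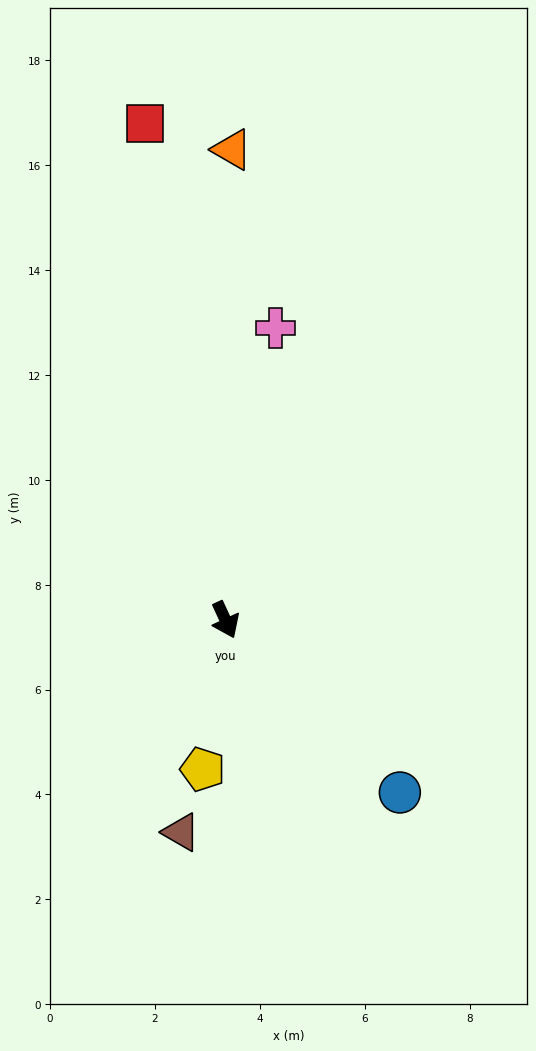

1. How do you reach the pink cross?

turn left 146°, forward 5.6 m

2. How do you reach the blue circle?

turn left 21°, forward 4.7 m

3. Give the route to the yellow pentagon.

turn right 33°, forward 2.9 m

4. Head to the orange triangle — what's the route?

turn left 154°, forward 9.0 m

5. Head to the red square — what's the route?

turn left 164°, forward 9.6 m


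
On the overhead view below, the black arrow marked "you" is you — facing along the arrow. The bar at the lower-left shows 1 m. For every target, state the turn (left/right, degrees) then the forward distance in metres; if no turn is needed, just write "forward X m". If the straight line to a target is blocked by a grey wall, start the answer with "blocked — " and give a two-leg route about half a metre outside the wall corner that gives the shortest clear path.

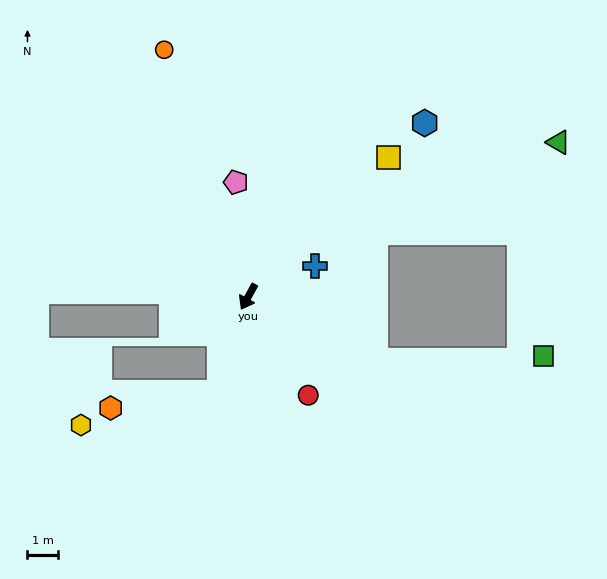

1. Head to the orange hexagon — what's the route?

blocked — turn left 13°, forward 3.3 m, then turn right 66°, forward 3.6 m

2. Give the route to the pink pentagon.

turn right 145°, forward 3.8 m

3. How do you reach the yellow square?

turn left 163°, forward 6.5 m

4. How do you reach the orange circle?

turn right 132°, forward 8.5 m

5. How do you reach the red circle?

turn left 60°, forward 3.8 m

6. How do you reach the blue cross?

turn left 144°, forward 2.4 m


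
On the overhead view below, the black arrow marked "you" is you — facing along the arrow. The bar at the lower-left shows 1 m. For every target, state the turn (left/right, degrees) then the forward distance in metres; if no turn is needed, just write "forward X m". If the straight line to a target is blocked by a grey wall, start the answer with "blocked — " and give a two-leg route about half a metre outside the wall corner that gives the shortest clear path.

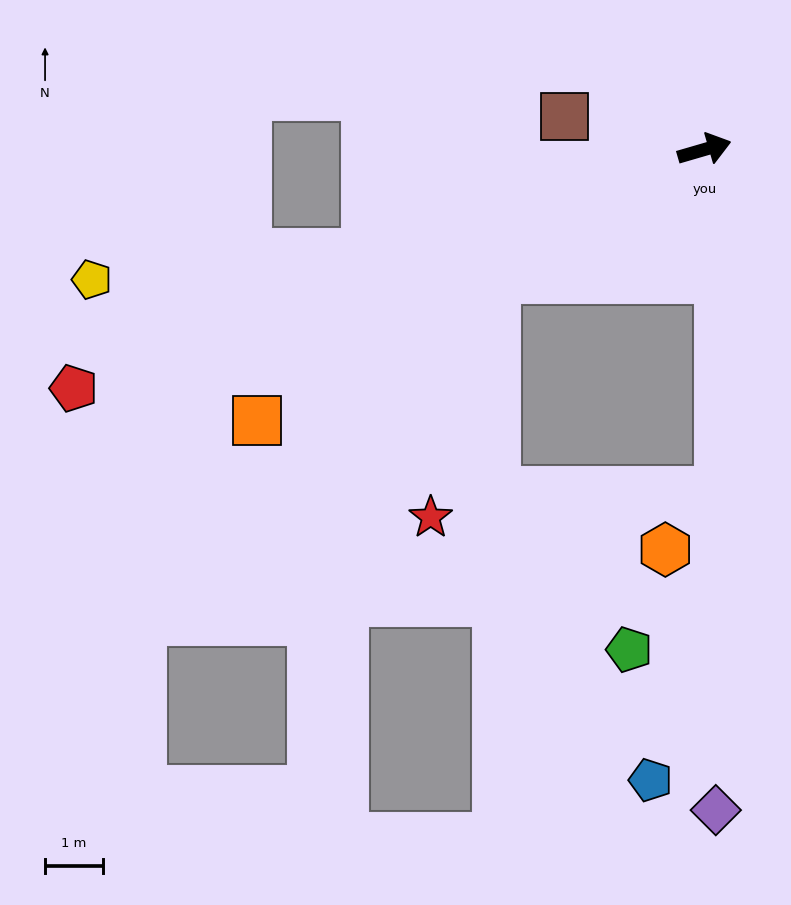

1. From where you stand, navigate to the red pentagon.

turn right 175°, forward 11.7 m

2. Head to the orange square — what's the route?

turn right 165°, forward 9.1 m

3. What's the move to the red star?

blocked — turn right 164°, forward 4.3 m, then turn left 43°, forward 4.3 m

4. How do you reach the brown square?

turn left 151°, forward 2.5 m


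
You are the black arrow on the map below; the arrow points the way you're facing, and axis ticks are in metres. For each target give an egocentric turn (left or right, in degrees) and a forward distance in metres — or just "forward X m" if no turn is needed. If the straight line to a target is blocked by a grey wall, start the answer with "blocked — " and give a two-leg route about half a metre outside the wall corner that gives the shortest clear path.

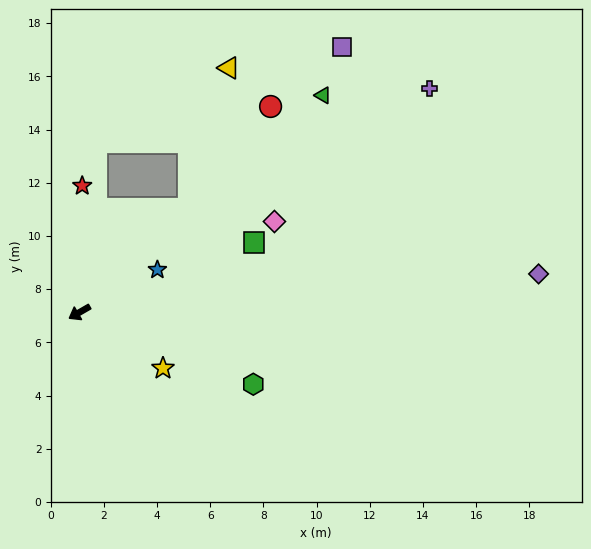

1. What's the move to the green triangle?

turn right 168°, forward 12.3 m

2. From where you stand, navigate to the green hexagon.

turn left 128°, forward 7.1 m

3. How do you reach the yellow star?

turn left 116°, forward 3.8 m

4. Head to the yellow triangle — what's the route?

blocked — turn right 167°, forward 5.6 m, then turn left 31°, forward 5.5 m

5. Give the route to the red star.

turn right 121°, forward 4.8 m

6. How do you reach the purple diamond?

turn left 155°, forward 17.3 m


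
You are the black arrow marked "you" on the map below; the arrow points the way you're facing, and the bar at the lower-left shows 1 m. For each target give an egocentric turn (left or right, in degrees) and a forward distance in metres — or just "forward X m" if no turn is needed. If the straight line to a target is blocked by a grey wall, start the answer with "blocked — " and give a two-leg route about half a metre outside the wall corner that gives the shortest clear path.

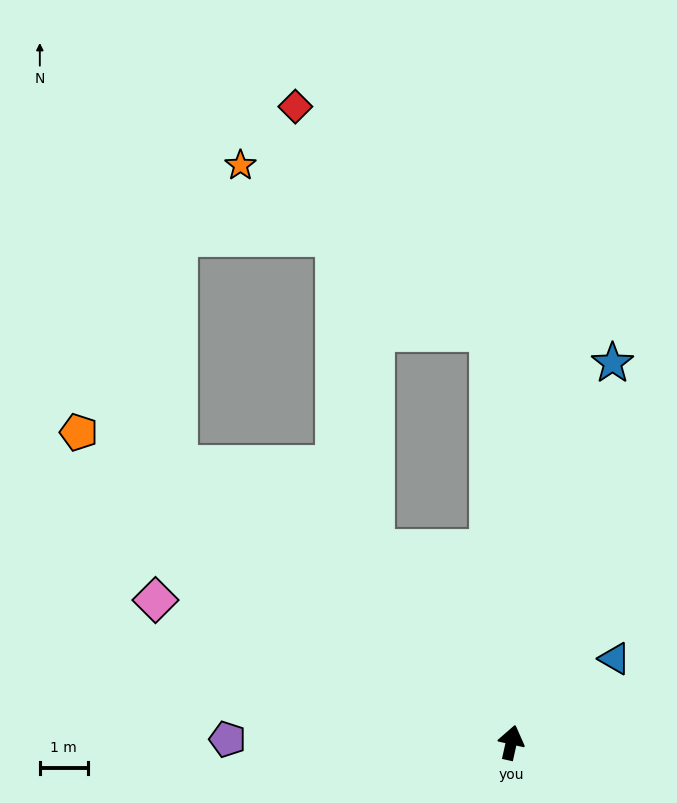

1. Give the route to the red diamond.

blocked — turn left 16°, forward 8.6 m, then turn left 37°, forward 6.2 m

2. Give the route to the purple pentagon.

turn left 102°, forward 5.9 m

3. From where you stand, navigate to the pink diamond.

turn left 81°, forward 8.0 m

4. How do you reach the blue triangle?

turn right 38°, forward 2.8 m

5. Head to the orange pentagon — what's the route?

turn left 67°, forward 11.1 m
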